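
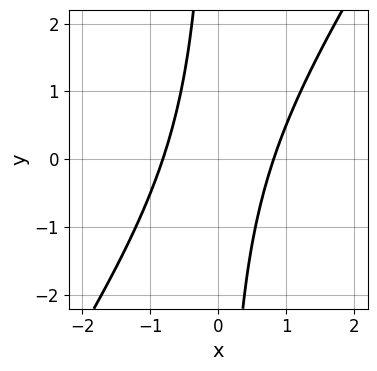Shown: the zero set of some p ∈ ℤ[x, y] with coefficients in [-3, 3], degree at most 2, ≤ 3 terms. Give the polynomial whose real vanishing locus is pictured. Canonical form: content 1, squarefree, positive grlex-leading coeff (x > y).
The degree is 2 — no degree-1 curve has this shape.
Checking where it meets the axes: the curve avoids every integer y-axis point in the box.
Fitting integer coefficients to these (and the overall shape) gives p.

3*x^2 - 2*x*y - 2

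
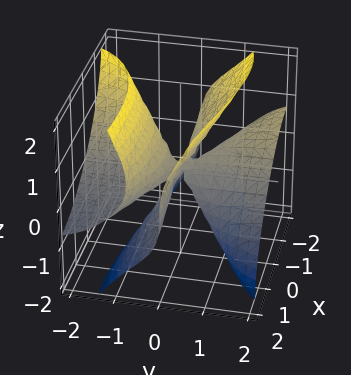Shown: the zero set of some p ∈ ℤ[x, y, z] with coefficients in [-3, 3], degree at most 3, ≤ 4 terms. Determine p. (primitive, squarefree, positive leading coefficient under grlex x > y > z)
x^2*y + 2*x*y^2 + 3*y^2*z - z^3

The degree is 3 — a generic line meets the surface in up to 3 points.
Against the integer gridlines: one z-axis crossing is at z = 0; every point of the y-axis in the box is on the surface.
Fitting integer coefficients to these (and the overall shape) gives p.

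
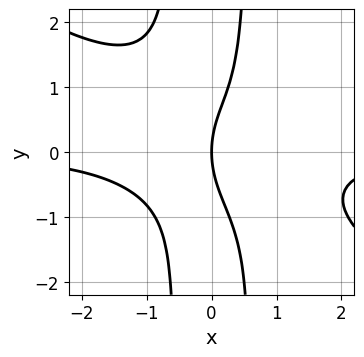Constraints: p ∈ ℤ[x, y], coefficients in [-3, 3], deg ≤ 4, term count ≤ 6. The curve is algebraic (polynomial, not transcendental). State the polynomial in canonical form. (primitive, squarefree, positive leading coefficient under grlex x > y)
2*x^3*y + 3*x^2*y^2 - y^2 + 3*x

First, degree: a generic line meets the curve in up to 4 points, so deg p = 4.
Then, from the axis intercepts and sections: it crosses the y-axis at the gridline y = 0; it meets the x-axis at x = 0 (among the integer gridlines).
Finally, solving for integer coefficients yields p as stated.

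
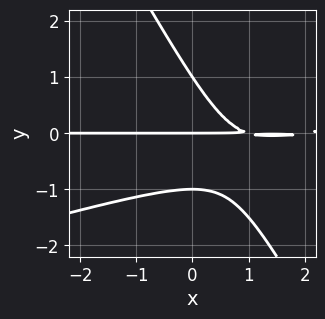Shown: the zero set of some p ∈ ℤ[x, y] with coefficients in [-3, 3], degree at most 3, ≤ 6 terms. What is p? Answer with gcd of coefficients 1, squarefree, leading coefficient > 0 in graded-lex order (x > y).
x^2*y - 3*x*y^2 - 2*y^3 - 3*x*y + 2*y

1. deg p = 3.
2. Observable constraints: among the integer gridlines, it crosses the y-axis at y ∈ {-1, 0, 1}; the visible x-axis segment lies entirely on the curve.
3. Fitting integer coefficients to these (and the overall shape) gives p.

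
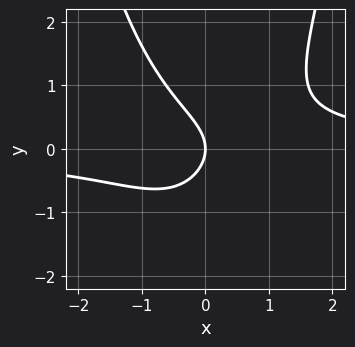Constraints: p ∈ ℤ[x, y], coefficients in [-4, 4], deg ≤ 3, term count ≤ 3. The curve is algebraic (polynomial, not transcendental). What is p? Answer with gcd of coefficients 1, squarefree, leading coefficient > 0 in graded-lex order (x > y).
x^2*y - y^2 - x

1. deg p = 3.
2. Observable constraints: one x-axis crossing is at x = 0; one y-axis crossing is at y = 0.
3. Putting this together gives p.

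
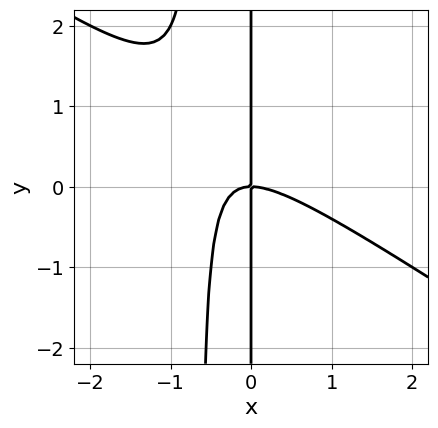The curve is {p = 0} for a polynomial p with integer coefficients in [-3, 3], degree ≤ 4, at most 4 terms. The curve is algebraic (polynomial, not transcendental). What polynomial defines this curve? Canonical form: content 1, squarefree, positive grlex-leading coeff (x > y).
(a) Degree: no degree-2 curve has this shape, so deg p = 3.
(b) Against the integer gridlines: it crosses the x-axis at the gridline x = 0; the visible y-axis segment lies entirely on the curve.
(c) These observations pin down the coefficients.

2*x^3 + 3*x^2*y + 2*x*y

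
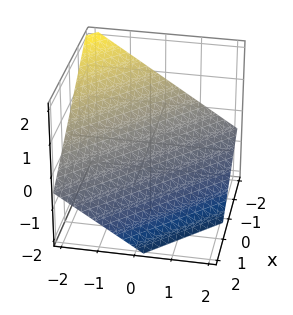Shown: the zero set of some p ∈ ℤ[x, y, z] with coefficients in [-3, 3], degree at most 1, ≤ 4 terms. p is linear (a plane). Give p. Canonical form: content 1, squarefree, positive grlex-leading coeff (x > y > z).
2*x + 2*y + 3*z + 2

1. Degree: every cross-section is a straight line — this is a plane, so deg p = 1.
2. From the visible intercepts: it meets the y-axis at y = -1 (among the integer gridlines); it meets the x-axis at x = -1 (among the integer gridlines).
3. Putting this together gives p.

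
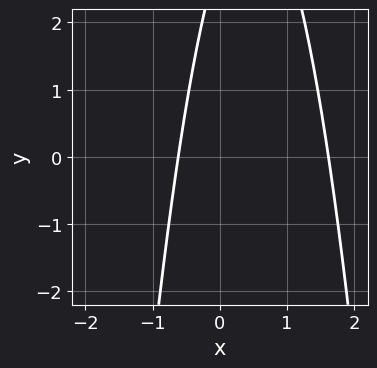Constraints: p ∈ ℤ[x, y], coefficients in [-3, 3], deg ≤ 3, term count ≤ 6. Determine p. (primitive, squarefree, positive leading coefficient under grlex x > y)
First, the degree is 2 — the shape is more complex than any degree-1 curve.
Next, observable constraints: no y-intercept at any integer in the box.
Finally, together with the visible shape, these determine p as stated.

3*x^2 - 3*x + y - 3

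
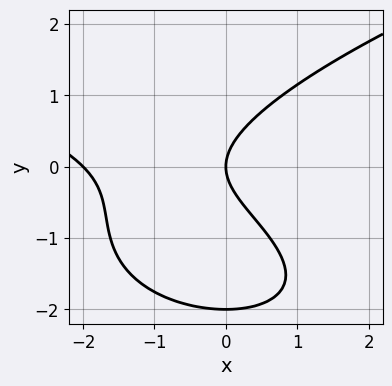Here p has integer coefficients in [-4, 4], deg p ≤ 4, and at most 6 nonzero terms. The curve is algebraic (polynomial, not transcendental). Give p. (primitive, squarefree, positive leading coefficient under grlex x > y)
First, deg p = 3. No degree-2 curve has this shape.
Next, from the axis intercepts and sections: among the integer gridlines, it crosses the x-axis at x ∈ {-2, 0}; among the integer gridlines, it crosses the y-axis at y ∈ {-2, 0}.
Finally, these observations pin down the coefficients.

y^3 - x^2 - x*y + 2*y^2 - 2*x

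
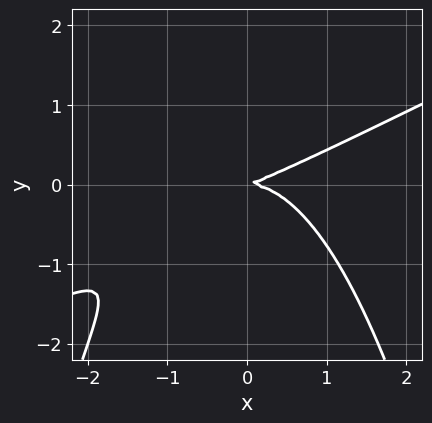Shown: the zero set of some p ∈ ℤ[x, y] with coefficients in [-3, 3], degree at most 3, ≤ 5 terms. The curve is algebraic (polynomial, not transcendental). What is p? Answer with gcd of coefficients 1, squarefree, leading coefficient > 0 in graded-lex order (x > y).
x^3 - 2*x^2*y + x*y - 3*y^2

First, deg p = 3. A generic line meets the curve in up to 3 points.
Then, against the integer gridlines: it crosses the x-axis at the gridline x = 0; it crosses the y-axis at the gridline y = 0.
Finally, the integer polynomial consistent with all of this is the stated p.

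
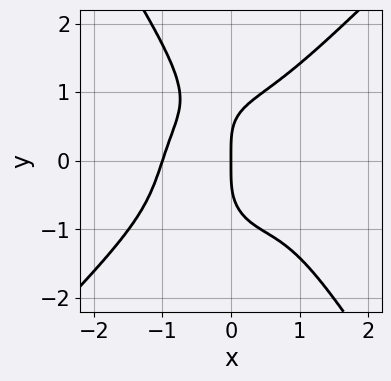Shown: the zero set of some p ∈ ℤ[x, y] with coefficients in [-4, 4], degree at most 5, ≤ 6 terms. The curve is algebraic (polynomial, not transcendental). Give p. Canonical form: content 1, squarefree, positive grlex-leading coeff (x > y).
2*x^4 - x*y^3 - y^4 + 2*x^2*y + 2*x

(a) Degree: the shape is more complex than any degree-3 curve, so deg p = 4.
(b) Observable constraints: one y-axis crossing is at y = 0; among the integer gridlines, it crosses the x-axis at x ∈ {-1, 0}.
(c) Assembling these constraints gives the stated polynomial.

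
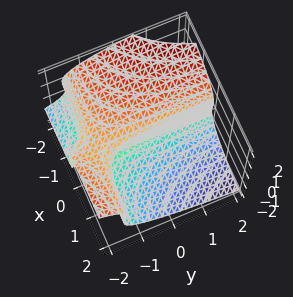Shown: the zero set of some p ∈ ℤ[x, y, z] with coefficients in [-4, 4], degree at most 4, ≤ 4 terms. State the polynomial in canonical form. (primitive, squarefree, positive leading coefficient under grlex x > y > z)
(a) deg p = 3. No degree-2 surface has this shape.
(b) Reading off the gridlines: one x-axis crossing is at x = 0; every point of the y-axis in the box is on the surface.
(c) Together with the visible shape, these determine p as stated. Check: (0, 0, 1) on the z-axis lies on the surface, and p(0, 0, 1) = 0. ✓

2*z^3 + 2*x*y - 2*z^2 + 3*x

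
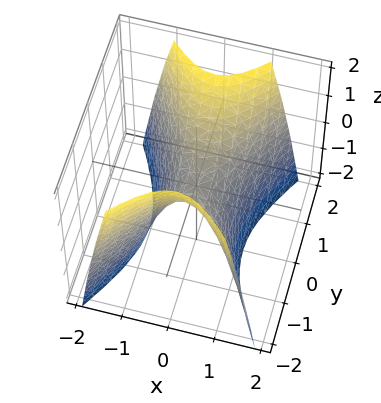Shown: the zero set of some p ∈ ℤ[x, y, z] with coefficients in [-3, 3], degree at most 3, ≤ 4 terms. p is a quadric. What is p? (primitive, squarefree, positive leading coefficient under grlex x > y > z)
2*x^2 - y^2 + z

(a) The degree is 2 — a saddle surface; a quadric.
(b) Symmetries: mirror symmetry y ↦ −y ⇒ only even powers of y; it's symmetric under x → −x, forcing even powers of x.
(c) Observable constraints: it meets the y-axis at y = 0 (among the integer gridlines); it crosses the x-axis at the gridline x = 0.
(d) Together with the visible shape, these determine p as stated.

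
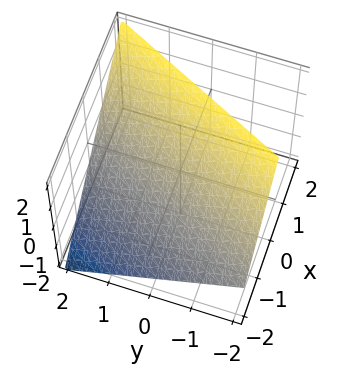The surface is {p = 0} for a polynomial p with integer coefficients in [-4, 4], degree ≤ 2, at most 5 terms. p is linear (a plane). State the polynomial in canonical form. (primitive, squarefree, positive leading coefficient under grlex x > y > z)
Degree: every cross-section is a straight line — this is a plane, so deg p = 1.
From the visible intercepts: it crosses the x-axis at the gridline x = -1; one z-axis crossing is at z = 1; it crosses the y-axis at the gridline y = 2.
The integer polynomial consistent with all of this is the stated p.

2*x - y - 2*z + 2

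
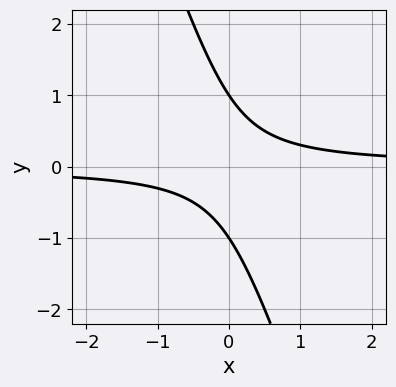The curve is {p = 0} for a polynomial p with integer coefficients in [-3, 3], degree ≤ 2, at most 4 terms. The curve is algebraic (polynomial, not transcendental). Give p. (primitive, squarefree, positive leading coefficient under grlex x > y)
3*x*y + y^2 - 1

Degree: no degree-1 curve has this shape, so deg p = 2.
Checking where it meets the axes: it misses every integer gridline on the x-axis; the y-axis gridline crossings are at y ∈ {-1, 1}.
Assembling these constraints gives the stated polynomial.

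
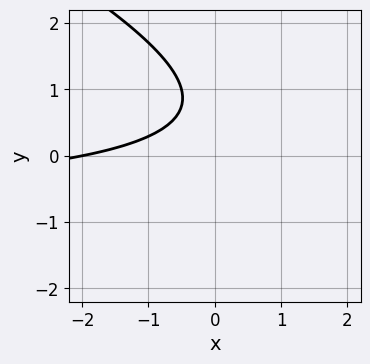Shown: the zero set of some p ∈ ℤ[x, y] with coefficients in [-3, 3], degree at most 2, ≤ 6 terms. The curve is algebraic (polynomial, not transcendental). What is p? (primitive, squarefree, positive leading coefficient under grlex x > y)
x*y + 2*y^2 + x - 3*y + 2

First, deg p = 2.
Then, from the visible intercepts: no y-intercept at any integer in the box; it meets the x-axis at x = -2 (among the integer gridlines).
Finally, matching integer coefficients to the picture gives p.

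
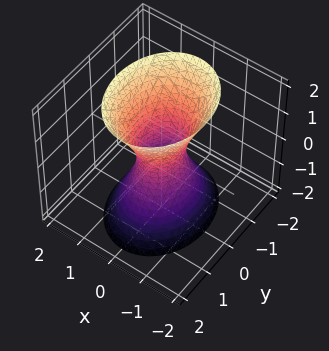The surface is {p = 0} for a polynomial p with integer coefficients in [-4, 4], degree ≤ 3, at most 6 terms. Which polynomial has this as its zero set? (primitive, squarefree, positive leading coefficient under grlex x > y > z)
3*x^2 + 2*y^2 - z^2 - 1

1. The degree is 2 — one connected sheet with a waist; a quadric.
2. Symmetries: mirror symmetry x ↦ −x ⇒ only even powers of x; it's symmetric under z → −z, forcing even powers of z; the y ↦ −y reflection is a symmetry, so y appears only in even powers.
3. Checking where it meets the axes: the surface avoids every integer z-axis point in the box.
4. The integer polynomial consistent with all of this is the stated p.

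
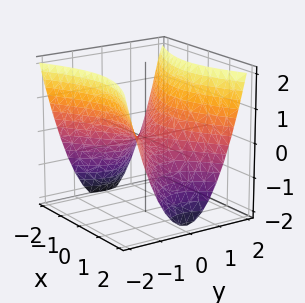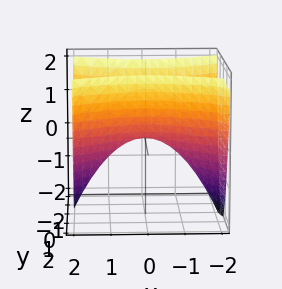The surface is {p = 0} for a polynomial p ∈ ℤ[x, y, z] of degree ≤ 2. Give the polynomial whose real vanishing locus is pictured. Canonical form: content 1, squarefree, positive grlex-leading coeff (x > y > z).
First, deg p = 2.
Next, symmetries: it's symmetric under x → −x, forcing even powers of x; mirror symmetry y ↦ −y ⇒ only even powers of y.
Then, against the integer gridlines: one z-axis crossing is at z = 0; it meets the y-axis at y = 0 (among the integer gridlines).
Finally, the integer polynomial consistent with all of this is the stated p.

x^2 - 2*y^2 + 2*z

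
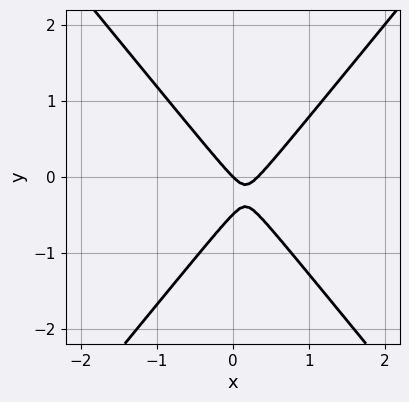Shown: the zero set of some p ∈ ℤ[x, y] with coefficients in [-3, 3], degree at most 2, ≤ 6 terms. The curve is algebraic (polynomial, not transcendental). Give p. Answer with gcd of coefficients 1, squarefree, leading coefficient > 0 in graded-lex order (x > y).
The degree is 2 — the shape is more complex than any degree-1 curve.
From the visible intercepts: one x-axis crossing is at x = 0; it meets the y-axis at y = 0 (among the integer gridlines).
Solving for integer coefficients yields p as stated.

3*x^2 - 2*y^2 - x - y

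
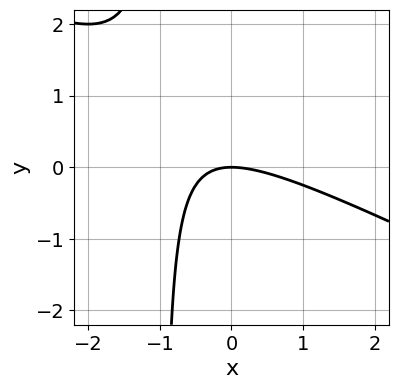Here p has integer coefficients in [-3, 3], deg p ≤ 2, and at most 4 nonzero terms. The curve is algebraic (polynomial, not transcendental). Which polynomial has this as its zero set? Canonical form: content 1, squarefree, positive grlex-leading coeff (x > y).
First, degree: the shape is more complex than any degree-1 curve, so deg p = 2.
Next, checking where it meets the axes: it crosses the y-axis at the gridline y = 0; one x-axis crossing is at x = 0.
Finally, these observations pin down the coefficients.

x^2 + 2*x*y + 2*y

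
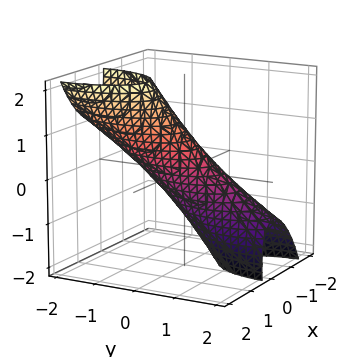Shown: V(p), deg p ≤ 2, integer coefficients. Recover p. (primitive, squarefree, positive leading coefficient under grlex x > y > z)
3*x^2 - 2*x*z + y^2 + 2*y*z + z^2 - 1

Degree: a generic line meets the surface in up to 2 points, so deg p = 2.
From the visible intercepts: among the integer gridlines, it crosses the y-axis at y ∈ {-1, 1}; the z-axis gridline crossings are at z ∈ {-1, 1}.
Assembling these constraints gives the stated polynomial.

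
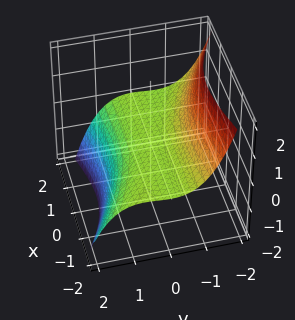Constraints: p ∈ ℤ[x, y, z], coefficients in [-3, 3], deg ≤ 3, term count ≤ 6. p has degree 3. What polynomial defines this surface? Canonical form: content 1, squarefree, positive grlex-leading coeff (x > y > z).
First, deg p = 3. A generic line meets the surface in up to 3 points.
Then, checking where it meets the axes: every point of the x-axis in the box is on the surface; it meets the z-axis at z = 0 (among the integer gridlines); it crosses the y-axis at the gridline y = 0.
Finally, fitting integer coefficients to these (and the overall shape) gives p.

x^2*z + x*y^2 + 2*y^3 + 3*z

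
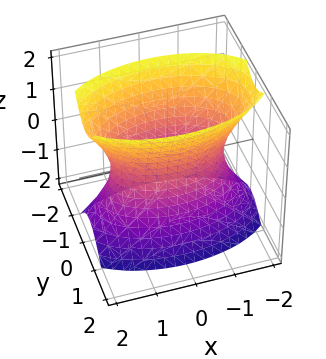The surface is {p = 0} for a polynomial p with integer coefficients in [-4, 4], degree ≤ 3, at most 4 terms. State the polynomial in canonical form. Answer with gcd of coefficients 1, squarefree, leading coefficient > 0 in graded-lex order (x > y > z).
x^2 + 3*y^2 - z^2 - 2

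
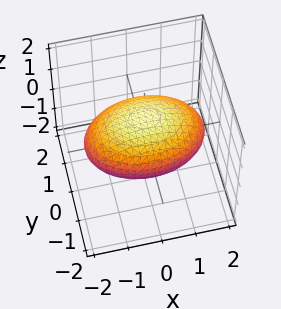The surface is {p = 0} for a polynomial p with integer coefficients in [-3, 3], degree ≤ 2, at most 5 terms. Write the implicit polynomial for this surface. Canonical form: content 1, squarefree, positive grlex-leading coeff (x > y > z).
(a) deg p = 2. Bounded and convex; a quadric.
(b) Symmetries: the x ↦ −x reflection is a symmetry, so x appears only in even powers; it's symmetric under z → −z, forcing even powers of z; it's symmetric under y → −y, forcing even powers of y.
(c) From the axis intercepts and sections: among the integer gridlines, it crosses the z-axis at z ∈ {-1, 1}.
(d) Together with the visible shape, these determine p as stated.

x^2 + 2*y^2 + 3*z^2 - 3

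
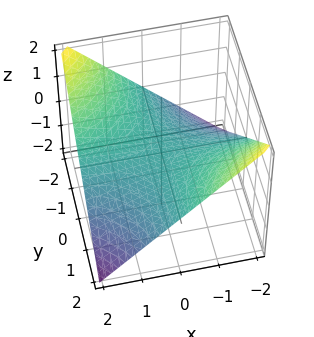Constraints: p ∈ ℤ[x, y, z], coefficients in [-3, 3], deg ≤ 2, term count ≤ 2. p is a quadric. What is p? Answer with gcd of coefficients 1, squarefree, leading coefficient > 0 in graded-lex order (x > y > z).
x*y + 2*z

First, the degree is 2 — a hyperbolic paraboloid; a quadric.
Then, from the axis intercepts and sections: it meets the z-axis at z = 0 (among the integer gridlines); every point of the x-axis in the box is on the surface.
Finally, solving for integer coefficients yields p as stated. Check: (0, -1, 0) on the y-axis lies on the surface, and p(0, -1, 0) = 0. ✓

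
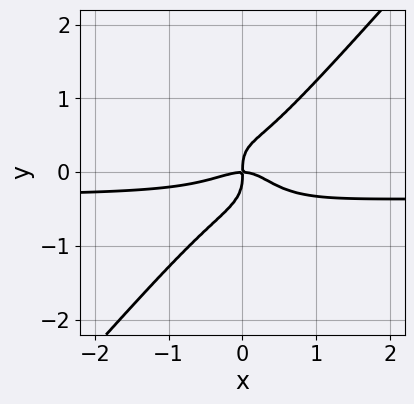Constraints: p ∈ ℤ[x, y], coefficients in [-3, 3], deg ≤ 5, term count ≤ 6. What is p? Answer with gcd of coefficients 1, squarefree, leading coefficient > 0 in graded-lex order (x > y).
Degree: no degree-3 curve has this shape, so deg p = 4.
From the axis intercepts and sections: it crosses the y-axis at the gridline y = 0; it meets the x-axis at x = 0 (among the integer gridlines).
Assembling these constraints gives the stated polynomial.

3*x^3*y - 2*y^4 + x^3 - x^2*y + x*y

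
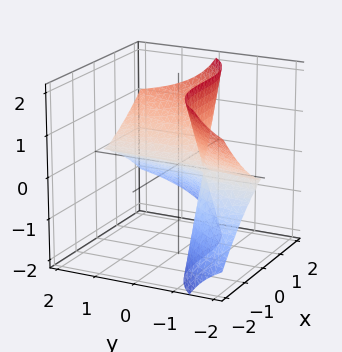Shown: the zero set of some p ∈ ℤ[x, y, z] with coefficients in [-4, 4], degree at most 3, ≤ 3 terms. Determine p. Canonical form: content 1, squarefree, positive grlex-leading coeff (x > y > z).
x^3 - 3*y*z^2 - 2*z^2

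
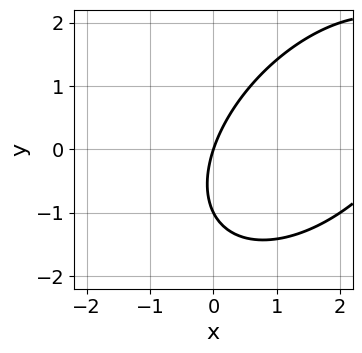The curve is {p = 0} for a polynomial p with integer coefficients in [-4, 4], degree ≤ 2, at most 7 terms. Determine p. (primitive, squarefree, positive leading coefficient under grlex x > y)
x^2 - x*y + y^2 - 3*x + y

1. Degree: the shape is more complex than any degree-1 curve, so deg p = 2.
2. Against the integer gridlines: it crosses the x-axis at the gridline x = 0; the y-axis gridline crossings are at y ∈ {-1, 0}.
3. These observations pin down the coefficients.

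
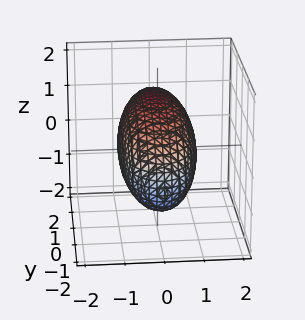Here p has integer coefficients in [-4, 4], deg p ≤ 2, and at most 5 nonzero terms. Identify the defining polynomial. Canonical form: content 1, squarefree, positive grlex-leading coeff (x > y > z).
3*x^2 + y^2 - y*z + 2*z^2 - 3

First, degree: no degree-1 surface has this shape, so deg p = 2.
Next, reading off the gridlines: among the integer gridlines, it crosses the x-axis at x ∈ {-1, 1}.
Finally, these observations pin down the coefficients.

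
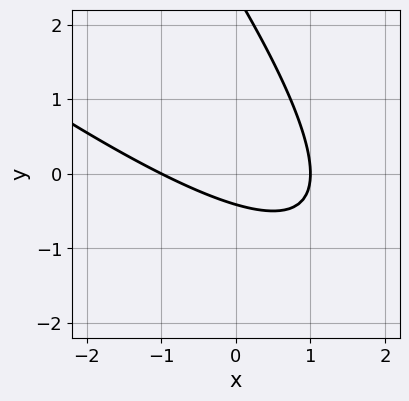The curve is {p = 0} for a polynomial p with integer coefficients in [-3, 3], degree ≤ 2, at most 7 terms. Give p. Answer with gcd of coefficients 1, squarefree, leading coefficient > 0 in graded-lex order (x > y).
1. The degree is 2 — no degree-1 curve has this shape.
2. Reading off the gridlines: the x-axis gridline crossings are at x ∈ {-1, 1}.
3. Matching integer coefficients to the picture gives p.

x^2 + 2*x*y + y^2 - 2*y - 1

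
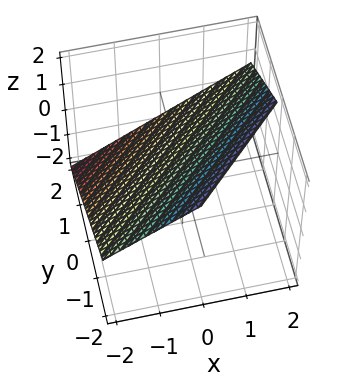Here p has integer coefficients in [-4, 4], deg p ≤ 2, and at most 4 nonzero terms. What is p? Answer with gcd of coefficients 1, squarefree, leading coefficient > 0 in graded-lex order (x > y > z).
1. deg p = 1. The surface is flat (a plane).
2. From the visible intercepts: it meets the x-axis at x = -1 (among the integer gridlines); it meets the y-axis at y = 1 (among the integer gridlines).
3. Assembling these constraints gives the stated polynomial.

2*x - 2*y - 3*z + 2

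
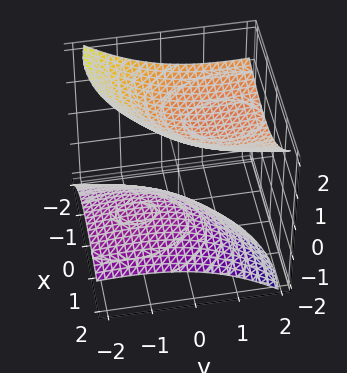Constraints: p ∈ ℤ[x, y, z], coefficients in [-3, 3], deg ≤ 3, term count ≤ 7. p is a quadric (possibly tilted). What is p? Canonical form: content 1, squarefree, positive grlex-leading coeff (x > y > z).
(a) I count 2 distinct pieces.
(b) The degree is 2 — a generic line meets the surface in up to 2 points.
(c) Checking where it meets the axes: among the integer gridlines, it crosses the z-axis at z ∈ {-1, 1}; it misses every integer gridline on the x-axis; it misses every integer gridline on the y-axis.
(d) Together with the visible shape, these determine p as stated.

2*x^2 + 3*x*z + y^2 - 3*y*z - 3*z^2 + 3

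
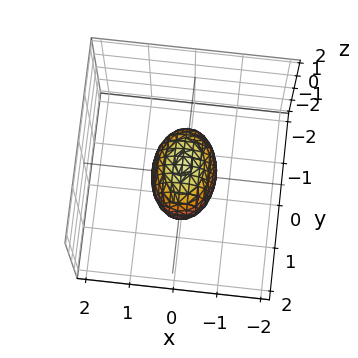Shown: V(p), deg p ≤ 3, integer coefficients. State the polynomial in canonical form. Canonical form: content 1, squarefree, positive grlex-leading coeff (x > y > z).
2*x^2 + y^2 + z^2 - 1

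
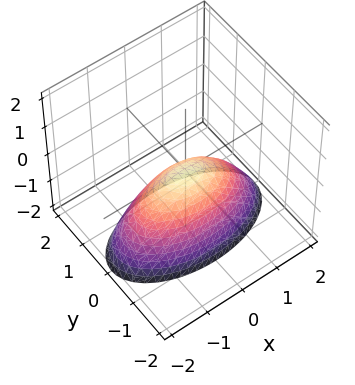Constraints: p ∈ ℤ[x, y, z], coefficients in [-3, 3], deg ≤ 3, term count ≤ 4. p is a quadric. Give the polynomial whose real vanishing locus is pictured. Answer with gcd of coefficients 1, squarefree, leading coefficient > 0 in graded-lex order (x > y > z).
x^2 + 3*y^2 + 2*z

(a) Degree: a single bowl opening along one axis; a quadric, so deg p = 2.
(b) Symmetries: the y ↦ −y reflection is a symmetry, so y appears only in even powers; mirror symmetry x ↦ −x ⇒ only even powers of x.
(c) Reading off the gridlines: one x-axis crossing is at x = 0; it crosses the z-axis at the gridline z = 0; one y-axis crossing is at y = 0.
(d) Together with the visible shape, these determine p as stated.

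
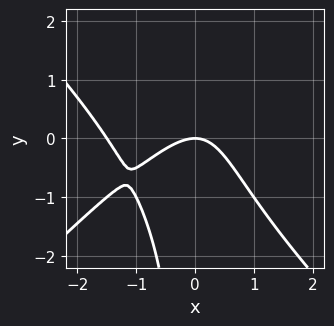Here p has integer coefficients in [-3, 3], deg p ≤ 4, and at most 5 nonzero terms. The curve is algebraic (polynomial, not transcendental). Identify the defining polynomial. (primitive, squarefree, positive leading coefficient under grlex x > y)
2*x^3 - 2*x*y^2 + 3*x^2 + 3*y

1. The degree is 3 — a generic line meets the curve in up to 3 points.
2. From the axis intercepts and sections: it crosses the x-axis at the gridline x = 0; it crosses the y-axis at the gridline y = 0.
3. Solving for integer coefficients yields p as stated.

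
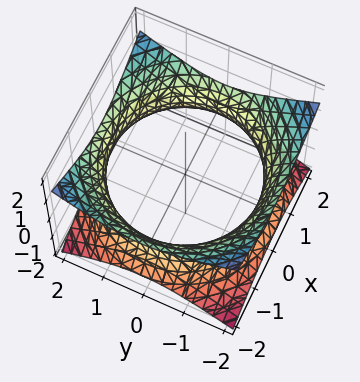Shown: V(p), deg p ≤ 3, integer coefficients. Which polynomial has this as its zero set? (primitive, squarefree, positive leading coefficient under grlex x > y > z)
First, degree: an hourglass — one-sheet hyperboloid; a quadric, so deg p = 2.
Then, symmetries: rotational symmetry about the z-axis ⇒ p depends on x, y only through x² + y²; the z ↦ −z reflection is a symmetry, so z appears only in even powers.
Then, from the axis intercepts and sections: the surface avoids every integer z-axis point in the box; a circular section at z = 0 has radius between 1 and 2.
Finally, these observations pin down the coefficients.

x^2 + y^2 - 2*z^2 - 3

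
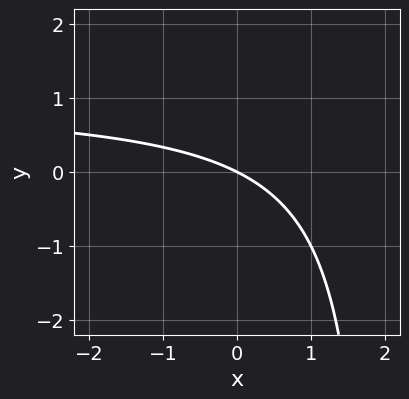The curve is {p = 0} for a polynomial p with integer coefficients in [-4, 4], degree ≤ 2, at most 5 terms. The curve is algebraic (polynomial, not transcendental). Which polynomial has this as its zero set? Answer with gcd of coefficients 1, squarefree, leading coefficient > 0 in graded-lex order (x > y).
x*y - x - 2*y

1. The degree is 2 — a generic line meets the curve in up to 2 points.
2. From the visible intercepts: one x-axis crossing is at x = 0; it meets the y-axis at y = 0 (among the integer gridlines).
3. Fitting integer coefficients to these (and the overall shape) gives p.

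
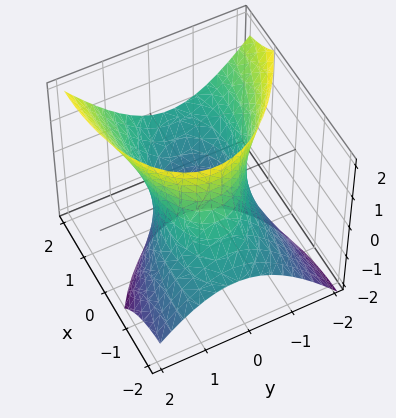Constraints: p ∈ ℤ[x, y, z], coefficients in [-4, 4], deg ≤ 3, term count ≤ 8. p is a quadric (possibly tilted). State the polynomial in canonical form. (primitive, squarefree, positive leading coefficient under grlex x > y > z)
(a) deg p = 2. The shape is more complex than any degree-1 surface.
(b) Observable constraints: the surface avoids every integer z-axis point in the box; among the integer gridlines, it crosses the y-axis at y ∈ {-1, 1}.
(c) Matching integer coefficients to the picture gives p.

x^2 + x*y - 3*x*z + 3*y^2 - z^2 - 3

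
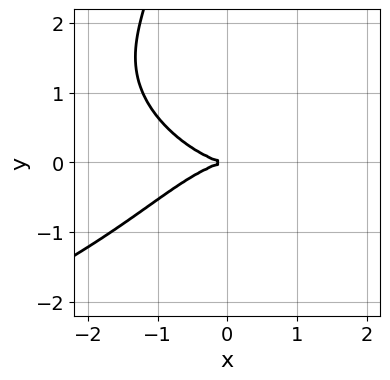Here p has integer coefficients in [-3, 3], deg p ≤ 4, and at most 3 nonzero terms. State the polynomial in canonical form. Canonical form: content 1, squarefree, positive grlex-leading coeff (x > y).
x*y^3 + x^3 + 3*y^2

(a) deg p = 4. The shape is more complex than any degree-3 curve.
(b) From the visible intercepts: it meets the y-axis at y = 0 (among the integer gridlines); one x-axis crossing is at x = 0.
(c) Putting this together gives p.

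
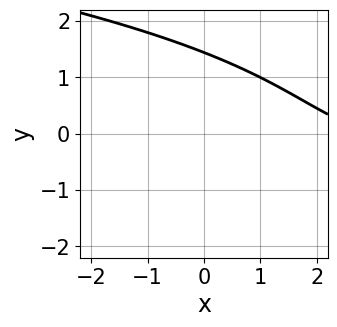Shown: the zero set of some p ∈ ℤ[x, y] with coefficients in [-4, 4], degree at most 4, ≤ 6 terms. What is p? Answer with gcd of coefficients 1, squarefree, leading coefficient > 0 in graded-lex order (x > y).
y^3 + x*y + x - 3

(a) The degree is 3 — a generic line meets the curve in up to 3 points.
(b) Reading off the gridlines: the curve avoids every integer x-axis point in the box.
(c) Matching integer coefficients to the picture gives p.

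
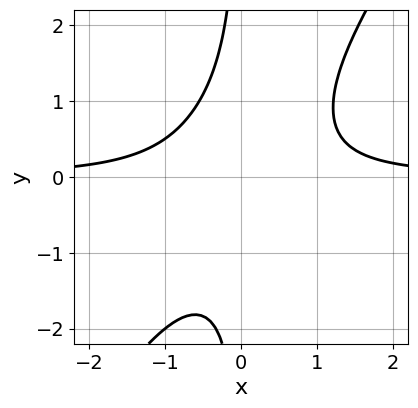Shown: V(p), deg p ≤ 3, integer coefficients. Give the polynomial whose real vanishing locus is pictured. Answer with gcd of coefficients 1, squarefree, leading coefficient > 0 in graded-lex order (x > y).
1. The degree is 3 — no degree-2 curve has this shape.
2. From the axis intercepts and sections: it misses every integer gridline on the x-axis; it misses every integer gridline on the y-axis.
3. Solving for integer coefficients yields p as stated.

3*x^2*y - 2*x*y^2 - 2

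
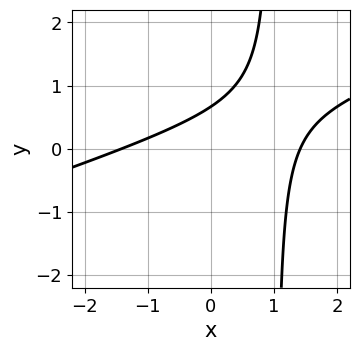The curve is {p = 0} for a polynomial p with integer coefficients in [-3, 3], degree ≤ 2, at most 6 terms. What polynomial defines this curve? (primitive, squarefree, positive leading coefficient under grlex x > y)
x^2 - 3*x*y + 3*y - 2

Degree: no degree-1 curve has this shape, so deg p = 2.
Matching integer coefficients to the picture gives p.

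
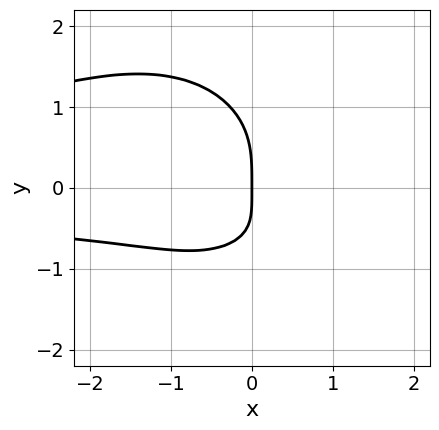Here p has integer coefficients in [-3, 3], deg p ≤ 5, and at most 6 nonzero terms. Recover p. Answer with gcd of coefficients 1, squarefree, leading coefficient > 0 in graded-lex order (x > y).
1. deg p = 4. A generic line meets the curve in up to 4 points.
2. Checking where it meets the axes: one y-axis crossing is at y = 0; one x-axis crossing is at x = 0.
3. Matching integer coefficients to the picture gives p.

2*x^2*y^2 + 2*y^4 + 2*x*y^2 + 3*x*y + 3*x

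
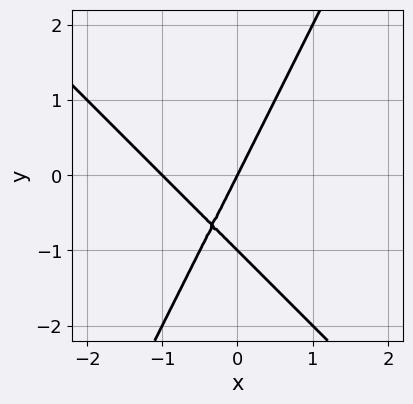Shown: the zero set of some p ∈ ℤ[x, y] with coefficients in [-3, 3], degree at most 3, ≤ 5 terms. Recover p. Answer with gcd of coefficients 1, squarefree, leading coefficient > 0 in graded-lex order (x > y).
2*x^2 + x*y - y^2 + 2*x - y

(a) deg p = 2.
(b) Reading off the gridlines: the y-axis gridline crossings are at y ∈ {-1, 0}; among the integer gridlines, it crosses the x-axis at x ∈ {-1, 0}.
(c) Assembling these constraints gives the stated polynomial.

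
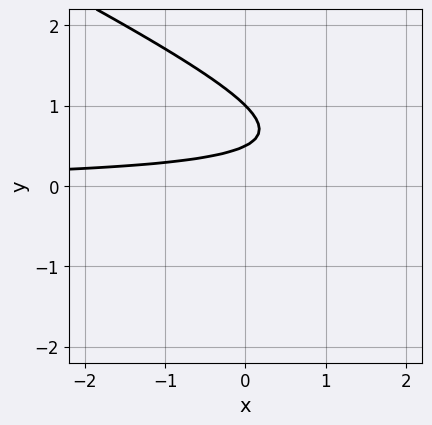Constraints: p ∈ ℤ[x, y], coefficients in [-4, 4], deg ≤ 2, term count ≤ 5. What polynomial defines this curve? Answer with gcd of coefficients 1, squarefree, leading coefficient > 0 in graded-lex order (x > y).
x*y + 2*y^2 - 3*y + 1

deg p = 2.
Observable constraints: it meets the y-axis at y = 1 (among the integer gridlines); the curve avoids every integer x-axis point in the box.
Together with the visible shape, these determine p as stated.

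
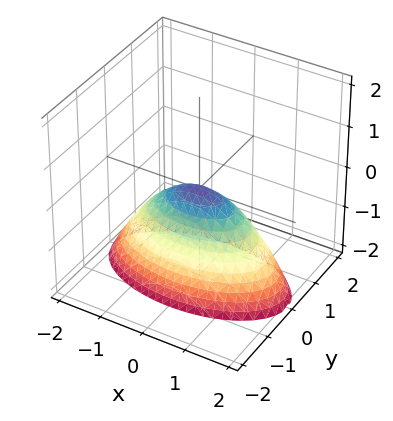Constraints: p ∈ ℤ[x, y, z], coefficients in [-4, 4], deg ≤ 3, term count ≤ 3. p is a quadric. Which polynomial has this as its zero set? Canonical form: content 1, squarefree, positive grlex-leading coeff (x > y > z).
1. deg p = 2. A single bowl opening along one axis; a quadric.
2. Symmetries: the y ↦ −y reflection is a symmetry, so y appears only in even powers; the x ↦ −x reflection is a symmetry, so x appears only in even powers.
3. Observable constraints: one y-axis crossing is at y = 0; one x-axis crossing is at x = 0; one z-axis crossing is at z = 0.
4. The integer polynomial consistent with all of this is the stated p.

x^2 + 3*y^2 + 2*z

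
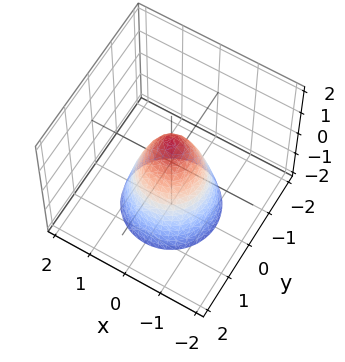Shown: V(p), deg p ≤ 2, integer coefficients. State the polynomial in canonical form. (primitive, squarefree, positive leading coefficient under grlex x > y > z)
1. Degree: a generic line meets the surface in up to 2 points, so deg p = 2.
2. By symmetry, the surface is invariant under rotation about z: p = q(x² + y², z).
3. From the visible intercepts: a circular section at z = -1 has radius exactly 1; it crosses the z-axis at the gridline z = 1.
4. Matching integer coefficients to the picture gives p.

2*x^2 + 2*y^2 + z - 1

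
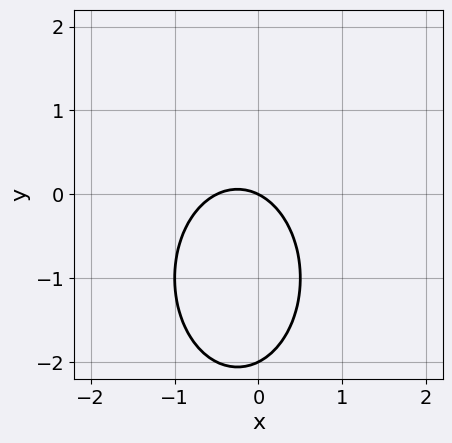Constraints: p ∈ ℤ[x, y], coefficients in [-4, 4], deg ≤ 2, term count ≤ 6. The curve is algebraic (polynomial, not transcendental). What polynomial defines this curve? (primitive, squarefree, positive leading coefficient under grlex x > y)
Degree: no degree-1 curve has this shape, so deg p = 2.
Reading off the gridlines: it meets the x-axis at x = 0 (among the integer gridlines); the y-axis gridline crossings are at y ∈ {-2, 0}.
Assembling these constraints gives the stated polynomial.

2*x^2 + y^2 + x + 2*y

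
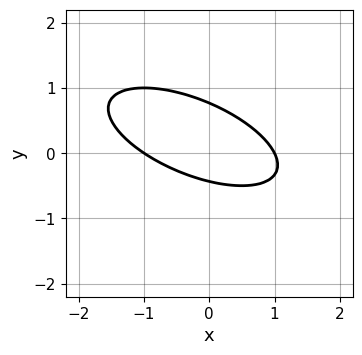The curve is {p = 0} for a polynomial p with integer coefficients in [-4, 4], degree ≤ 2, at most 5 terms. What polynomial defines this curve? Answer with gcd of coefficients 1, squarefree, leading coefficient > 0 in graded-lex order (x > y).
(a) deg p = 2.
(b) Against the integer gridlines: among the integer gridlines, it crosses the x-axis at x ∈ {-1, 1}.
(c) Putting this together gives p.

x^2 + 2*x*y + 3*y^2 - y - 1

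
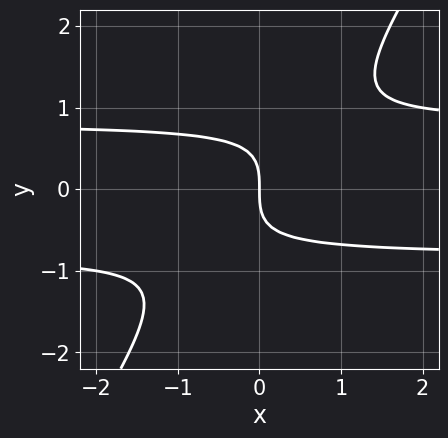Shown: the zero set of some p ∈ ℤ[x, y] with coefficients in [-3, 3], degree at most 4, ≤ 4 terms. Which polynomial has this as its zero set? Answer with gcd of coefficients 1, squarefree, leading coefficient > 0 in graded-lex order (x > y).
3*x*y^2 - 2*y^3 - 2*x

1. Degree: a generic line meets the curve in up to 3 points, so deg p = 3.
2. Observable constraints: it meets the x-axis at x = 0 (among the integer gridlines); it meets the y-axis at y = 0 (among the integer gridlines).
3. Fitting integer coefficients to these (and the overall shape) gives p.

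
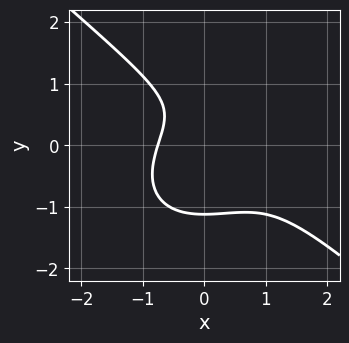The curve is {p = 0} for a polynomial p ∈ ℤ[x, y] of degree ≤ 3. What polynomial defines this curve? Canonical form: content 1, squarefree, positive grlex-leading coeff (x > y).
2*x^3 + 3*y^3 - 2*x^2 - 2*y + 2

(a) deg p = 3. A generic line meets the curve in up to 3 points.
(b) Matching integer coefficients to the picture gives p.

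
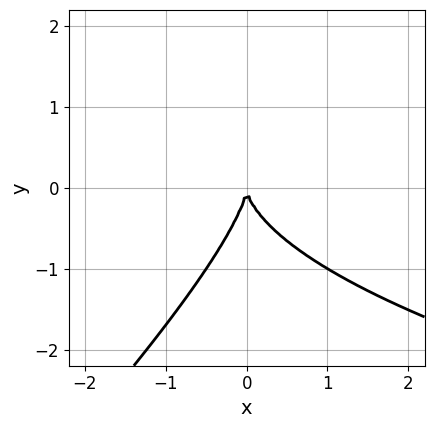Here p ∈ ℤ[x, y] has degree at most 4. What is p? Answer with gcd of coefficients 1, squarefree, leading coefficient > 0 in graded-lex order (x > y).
1. deg p = 3. No degree-2 curve has this shape.
2. Reading off the gridlines: it meets the y-axis at y = 0 (among the integer gridlines); it meets the x-axis at x = 0 (among the integer gridlines).
3. Solving for integer coefficients yields p as stated.

x*y^2 - y^3 - 2*x^2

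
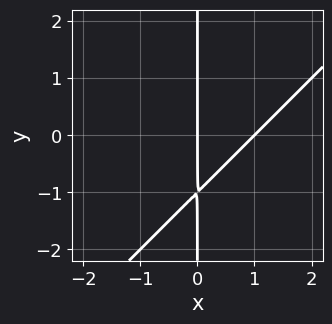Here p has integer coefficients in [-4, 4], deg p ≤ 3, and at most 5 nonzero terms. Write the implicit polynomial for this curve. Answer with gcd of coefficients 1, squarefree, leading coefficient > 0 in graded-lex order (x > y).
x^2 - x*y - x

deg p = 2. The shape is more complex than any degree-1 curve.
From the visible intercepts: the visible y-axis segment lies entirely on the curve; the x-axis gridline crossings are at x ∈ {0, 1}.
Solving for integer coefficients yields p as stated.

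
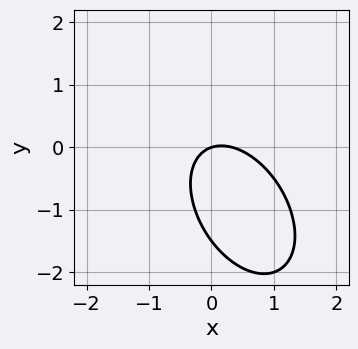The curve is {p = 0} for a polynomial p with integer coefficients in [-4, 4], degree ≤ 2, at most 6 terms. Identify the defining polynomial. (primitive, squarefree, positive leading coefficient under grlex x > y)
3*x^2 + 2*x*y + 2*y^2 - x + 3*y

First, degree: a generic line meets the curve in up to 2 points, so deg p = 2.
Next, from the visible intercepts: it crosses the y-axis at the gridline y = 0; it meets the x-axis at x = 0 (among the integer gridlines).
Finally, the integer polynomial consistent with all of this is the stated p.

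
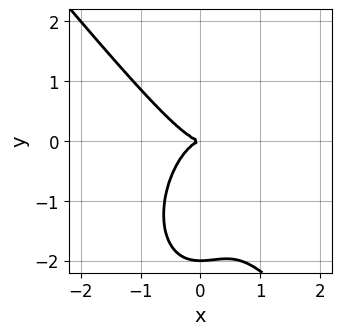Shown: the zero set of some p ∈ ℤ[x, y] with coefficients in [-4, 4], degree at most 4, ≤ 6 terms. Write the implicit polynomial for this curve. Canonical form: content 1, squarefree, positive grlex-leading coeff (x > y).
1. Degree: no degree-2 curve has this shape, so deg p = 3.
2. From the visible intercepts: among the integer gridlines, it crosses the y-axis at y ∈ {-2, 0}; it crosses the x-axis at the gridline x = 0.
3. Assembling these constraints gives the stated polynomial.

3*x^3 + x^2*y + y^3 + 2*y^2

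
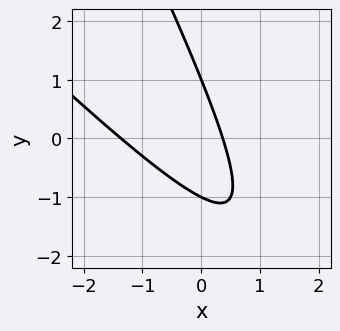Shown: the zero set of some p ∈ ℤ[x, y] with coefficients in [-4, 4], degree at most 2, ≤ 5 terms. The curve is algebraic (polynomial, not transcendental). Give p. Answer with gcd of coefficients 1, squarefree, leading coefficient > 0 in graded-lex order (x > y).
deg p = 2. No degree-1 curve has this shape.
From the axis intercepts and sections: the y-axis gridline crossings are at y ∈ {-1, 1}.
Fitting integer coefficients to these (and the overall shape) gives p.

2*x^2 + 3*x*y + y^2 + 2*x - 1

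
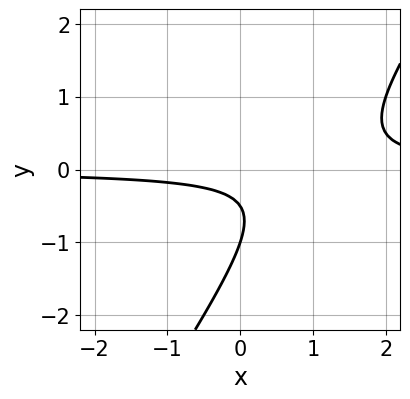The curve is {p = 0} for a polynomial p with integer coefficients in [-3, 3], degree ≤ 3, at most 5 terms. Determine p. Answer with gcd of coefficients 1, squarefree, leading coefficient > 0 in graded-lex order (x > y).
3*x*y - 2*y^2 - 3*y - 1

1. deg p = 2. The shape is more complex than any degree-1 curve.
2. Observable constraints: no x-intercept at any integer in the box; it crosses the y-axis at the gridline y = -1.
3. Putting this together gives p.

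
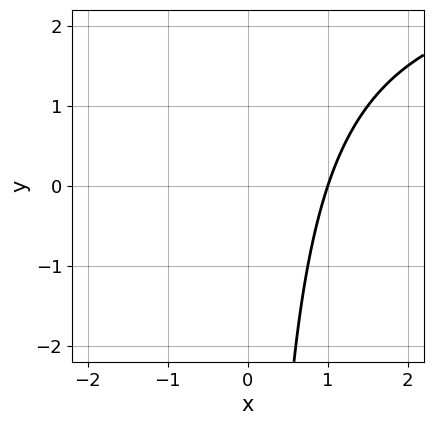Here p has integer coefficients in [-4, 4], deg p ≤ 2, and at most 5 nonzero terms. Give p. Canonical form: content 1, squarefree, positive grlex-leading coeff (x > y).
x*y - 3*x + 3

1. The degree is 2 — a generic line meets the curve in up to 2 points.
2. Checking where it meets the axes: one x-axis crossing is at x = 1; it misses every integer gridline on the y-axis.
3. Together with the visible shape, these determine p as stated.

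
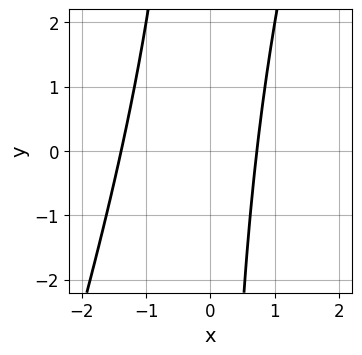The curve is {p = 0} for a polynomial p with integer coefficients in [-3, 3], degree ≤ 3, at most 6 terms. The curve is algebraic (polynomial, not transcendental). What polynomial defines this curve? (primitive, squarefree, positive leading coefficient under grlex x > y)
3*x^2 - x*y + 2*x - 3

1. Degree: a generic line meets the curve in up to 2 points, so deg p = 2.
2. From the visible intercepts: the curve avoids every integer y-axis point in the box.
3. Putting this together gives p.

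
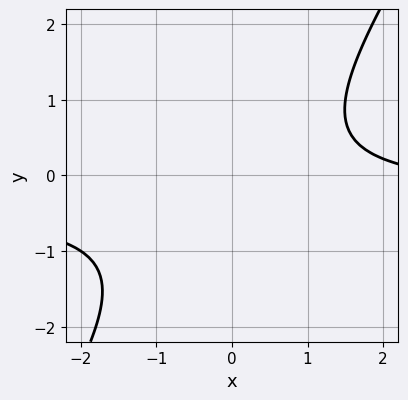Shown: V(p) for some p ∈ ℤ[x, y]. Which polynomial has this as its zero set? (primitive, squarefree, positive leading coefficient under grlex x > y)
3*x*y - 2*y^2 + x - y - 3

The degree is 2 — the shape is more complex than any degree-1 curve.
Observable constraints: it misses every integer gridline on the y-axis; the curve avoids every integer x-axis point in the box.
Matching integer coefficients to the picture gives p.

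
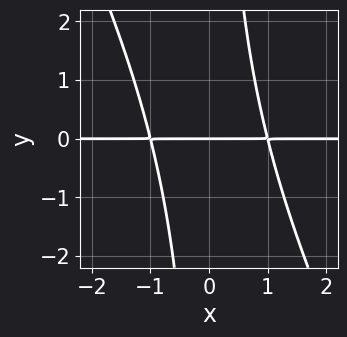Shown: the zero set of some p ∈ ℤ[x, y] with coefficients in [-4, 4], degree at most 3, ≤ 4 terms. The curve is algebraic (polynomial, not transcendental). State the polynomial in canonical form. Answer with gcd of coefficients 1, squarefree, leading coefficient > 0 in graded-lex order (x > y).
deg p = 3. No degree-2 curve has this shape.
From the visible intercepts: the visible x-axis segment lies entirely on the curve; it meets the y-axis at y = 0 (among the integer gridlines).
Together with the visible shape, these determine p as stated.

2*x^2*y + x*y^2 - 2*y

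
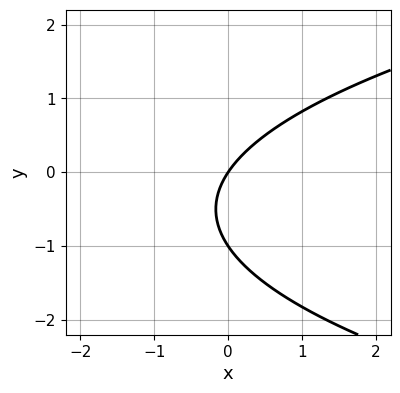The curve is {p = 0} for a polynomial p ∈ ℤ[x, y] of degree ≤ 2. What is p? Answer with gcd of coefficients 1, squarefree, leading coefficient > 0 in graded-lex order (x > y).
1. The degree is 2 — the shape is more complex than any degree-1 curve.
2. Observable constraints: it crosses the x-axis at the gridline x = 0; among the integer gridlines, it crosses the y-axis at y ∈ {-1, 0}.
3. Together with the visible shape, these determine p as stated.

2*y^2 - 3*x + 2*y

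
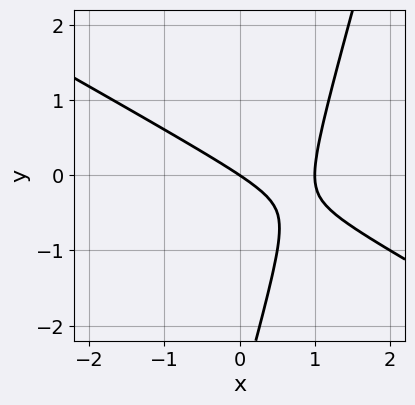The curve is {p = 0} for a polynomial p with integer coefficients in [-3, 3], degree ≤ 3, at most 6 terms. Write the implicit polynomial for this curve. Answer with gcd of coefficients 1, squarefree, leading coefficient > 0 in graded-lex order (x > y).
2*x^2 + 3*x*y - y^2 - 2*x - 3*y

1. deg p = 2. The shape is more complex than any degree-1 curve.
2. From the visible intercepts: one y-axis crossing is at y = 0; among the integer gridlines, it crosses the x-axis at x ∈ {0, 1}.
3. The integer polynomial consistent with all of this is the stated p.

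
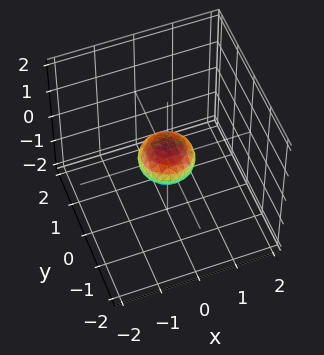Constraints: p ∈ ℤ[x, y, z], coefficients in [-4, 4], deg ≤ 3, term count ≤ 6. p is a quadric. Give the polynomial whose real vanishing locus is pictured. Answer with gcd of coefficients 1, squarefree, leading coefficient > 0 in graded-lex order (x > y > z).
2*x^2 + 2*y^2 + 3*z^2 - 1

1. Degree: a closed, bounded, convex surface; a quadric, so deg p = 2.
2. Symmetries: mirror symmetry z ↦ −z ⇒ only even powers of z; the z-axis is an axis of rotation, so x and y enter only as x² + y².
3. Checking where it meets the axes: a circular section at z = 0 has radius between 0 and 1.
4. Matching integer coefficients to the picture gives p.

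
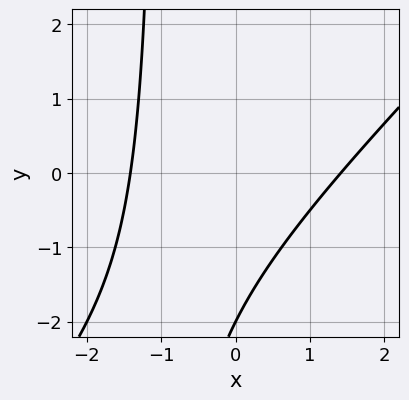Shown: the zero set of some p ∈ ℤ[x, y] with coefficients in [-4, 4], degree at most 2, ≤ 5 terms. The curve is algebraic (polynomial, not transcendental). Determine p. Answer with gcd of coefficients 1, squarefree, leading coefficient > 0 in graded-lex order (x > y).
First, deg p = 2. A generic line meets the curve in up to 2 points.
Next, checking where it meets the axes: one y-axis crossing is at y = -2.
Finally, matching integer coefficients to the picture gives p.

x^2 - x*y - y - 2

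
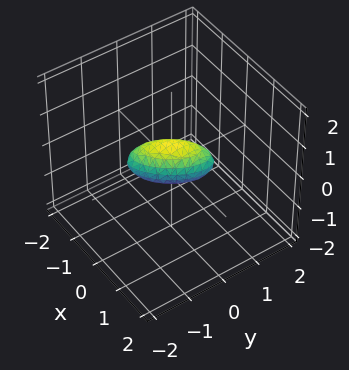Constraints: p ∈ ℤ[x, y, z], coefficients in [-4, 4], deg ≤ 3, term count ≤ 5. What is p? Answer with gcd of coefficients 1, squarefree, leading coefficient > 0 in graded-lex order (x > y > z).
3*x^2 - 3*x*y + 2*y^2 + 3*z^2 - 1

1. Degree: no degree-1 surface has this shape, so deg p = 2.
2. Matching integer coefficients to the picture gives p.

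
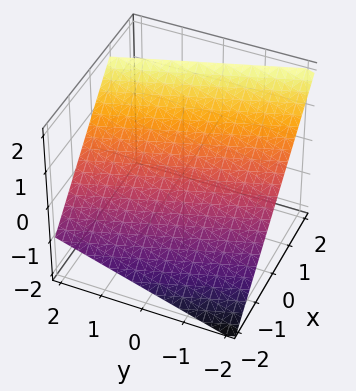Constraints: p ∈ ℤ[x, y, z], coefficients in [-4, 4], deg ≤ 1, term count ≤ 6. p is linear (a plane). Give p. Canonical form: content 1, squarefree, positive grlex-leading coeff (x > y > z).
3*x + y - 3*z + 2

(a) deg p = 1. The surface is flat (a plane).
(b) Against the integer gridlines: it crosses the y-axis at the gridline y = -2.
(c) Assembling these constraints gives the stated polynomial.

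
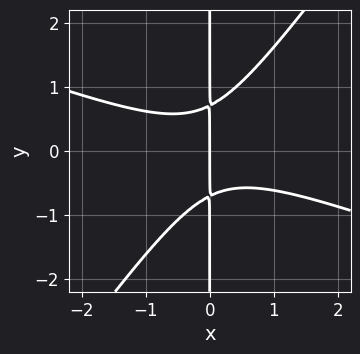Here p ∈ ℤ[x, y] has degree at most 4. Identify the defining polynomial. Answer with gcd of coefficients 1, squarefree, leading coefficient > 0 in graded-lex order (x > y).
x^3 + 2*x^2*y - 2*x*y^2 + x

(a) Degree: no degree-2 curve has this shape, so deg p = 3.
(b) Observable constraints: it crosses the x-axis at the gridline x = 0; every point of the y-axis in the box is on the curve.
(c) These observations pin down the coefficients.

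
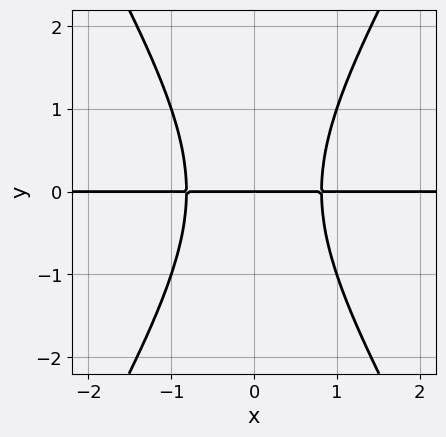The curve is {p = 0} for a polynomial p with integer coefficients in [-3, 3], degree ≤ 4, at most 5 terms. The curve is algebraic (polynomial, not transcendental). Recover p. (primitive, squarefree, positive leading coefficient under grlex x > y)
(a) deg p = 3. The shape is more complex than any degree-2 curve.
(b) Symmetries: the x ↦ −x reflection is a symmetry, so x appears only in even powers.
(c) From the axis intercepts and sections: every point of the x-axis in the box is on the curve; it meets the y-axis at y = 0 (among the integer gridlines).
(d) The integer polynomial consistent with all of this is the stated p.

3*x^2*y - y^3 - 2*y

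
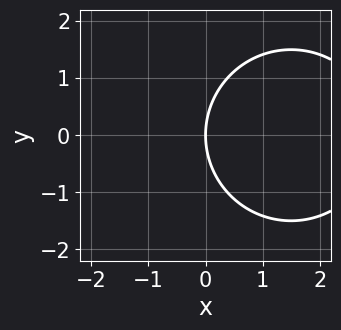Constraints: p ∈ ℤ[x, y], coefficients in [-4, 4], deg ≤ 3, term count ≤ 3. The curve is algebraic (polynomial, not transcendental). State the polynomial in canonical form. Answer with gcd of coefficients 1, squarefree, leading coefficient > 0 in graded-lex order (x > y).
(a) The degree is 2 — the shape is more complex than any degree-1 curve.
(b) Symmetries: mirror symmetry y ↦ −y ⇒ only even powers of y.
(c) Reading off the gridlines: one x-axis crossing is at x = 0; it crosses the y-axis at the gridline y = 0.
(d) Assembling these constraints gives the stated polynomial.

x^2 + y^2 - 3*x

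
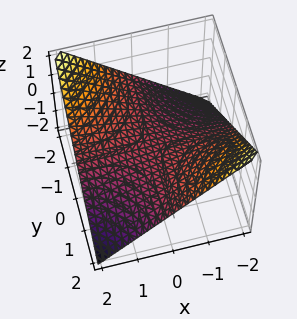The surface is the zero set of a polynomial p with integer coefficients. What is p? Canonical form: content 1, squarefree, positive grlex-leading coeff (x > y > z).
First, the degree is 2 — a saddle surface; a quadric.
Next, reading off the gridlines: the visible y-axis segment lies entirely on the surface; one z-axis crossing is at z = 0; the visible x-axis segment lies entirely on the surface.
Finally, solving for integer coefficients yields p as stated.

x*y + 2*z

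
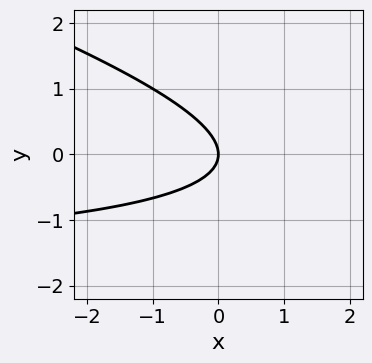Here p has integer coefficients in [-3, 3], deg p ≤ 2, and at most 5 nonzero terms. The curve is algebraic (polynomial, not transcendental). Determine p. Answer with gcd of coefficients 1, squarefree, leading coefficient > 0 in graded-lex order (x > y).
x*y + 3*y^2 + 2*x

First, deg p = 2. The shape is more complex than any degree-1 curve.
Next, checking where it meets the axes: one y-axis crossing is at y = 0; it meets the x-axis at x = 0 (among the integer gridlines).
Finally, matching integer coefficients to the picture gives p.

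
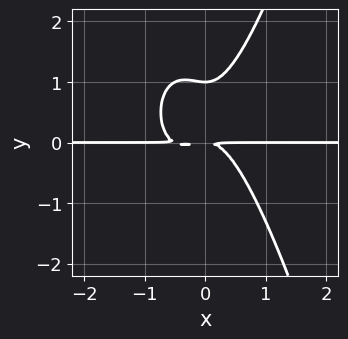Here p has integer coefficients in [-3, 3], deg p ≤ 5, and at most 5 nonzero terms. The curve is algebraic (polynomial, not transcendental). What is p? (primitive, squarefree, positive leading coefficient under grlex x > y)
(a) deg p = 4. A generic line meets the curve in up to 4 points.
(b) Against the integer gridlines: it crosses the y-axis at the gridline y = 1; every point of the x-axis in the box is on the curve.
(c) Solving for integer coefficients yields p as stated.

2*x^3*y + x^2*y - y^3 + y^2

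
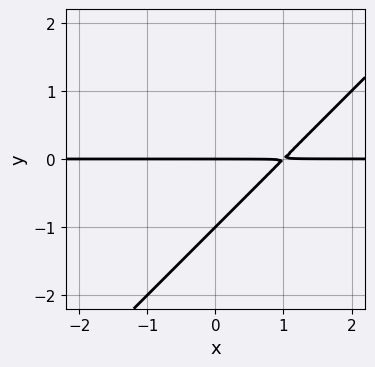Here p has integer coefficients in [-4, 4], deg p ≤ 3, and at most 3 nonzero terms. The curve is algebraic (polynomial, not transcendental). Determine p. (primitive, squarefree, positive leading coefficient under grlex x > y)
First, degree: no degree-1 curve has this shape, so deg p = 2.
Next, reading off the gridlines: the visible x-axis segment lies entirely on the curve; among the integer gridlines, it crosses the y-axis at y ∈ {-1, 0}.
Finally, putting this together gives p.

x*y - y^2 - y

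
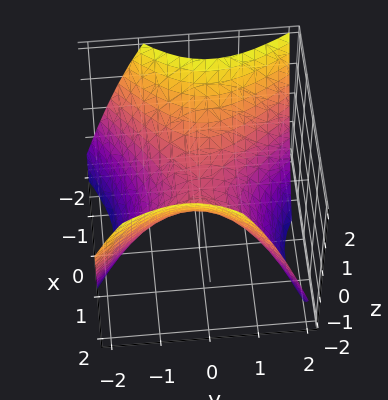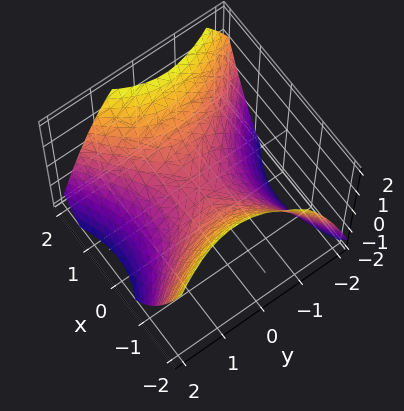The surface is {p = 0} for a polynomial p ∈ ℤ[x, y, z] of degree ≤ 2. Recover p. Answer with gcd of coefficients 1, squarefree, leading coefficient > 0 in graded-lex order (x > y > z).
2*x^2 - x*y - 2*y^2 - 3*z

1. Degree: the shape is more complex than any degree-1 surface, so deg p = 2.
2. Checking where it meets the axes: one x-axis crossing is at x = 0; one y-axis crossing is at y = 0; it crosses the z-axis at the gridline z = 0.
3. Fitting integer coefficients to these (and the overall shape) gives p.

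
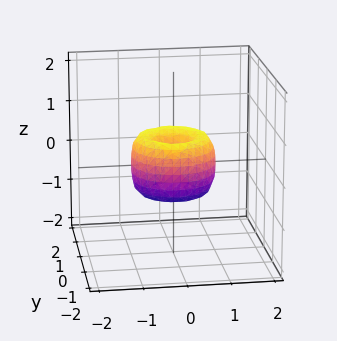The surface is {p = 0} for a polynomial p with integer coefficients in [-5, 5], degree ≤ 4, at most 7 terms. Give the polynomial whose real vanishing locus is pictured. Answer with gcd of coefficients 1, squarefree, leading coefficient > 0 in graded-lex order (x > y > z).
First, degree: a generic line meets the surface in up to 4 points, so deg p = 4.
Next, symmetries: the z-axis is an axis of rotation, so x and y enter only as x² + y².
Next, from the visible intercepts: the x-axis gridline crossings are at x ∈ {-1, 0, 1}; a circular section at z = 0 has radius exactly 1; one z-axis crossing is at z = 0; among the integer gridlines, it crosses the y-axis at y ∈ {-1, 0, 1}.
Finally, solving for integer coefficients yields p as stated.

2*x^4 + 4*x^2*y^2 + 2*y^4 - 2*x^2 - 2*y^2 + z^2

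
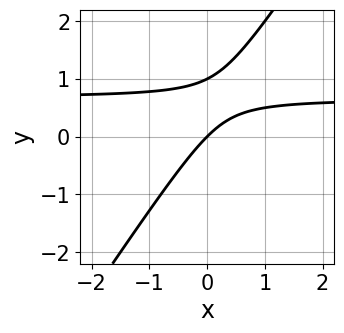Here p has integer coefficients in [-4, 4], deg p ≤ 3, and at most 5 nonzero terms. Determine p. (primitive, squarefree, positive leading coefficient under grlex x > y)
1. Degree: no degree-1 curve has this shape, so deg p = 2.
2. Observable constraints: it meets the x-axis at x = 0 (among the integer gridlines); among the integer gridlines, it crosses the y-axis at y ∈ {0, 1}.
3. Putting this together gives p.

3*x*y - 2*y^2 - 2*x + 2*y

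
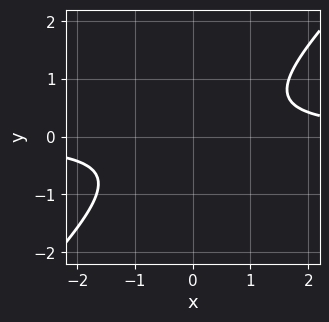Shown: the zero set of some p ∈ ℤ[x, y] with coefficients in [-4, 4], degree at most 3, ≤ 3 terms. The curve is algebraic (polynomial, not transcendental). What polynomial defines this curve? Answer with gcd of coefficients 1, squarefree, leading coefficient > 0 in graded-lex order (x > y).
3*x*y - 3*y^2 - 2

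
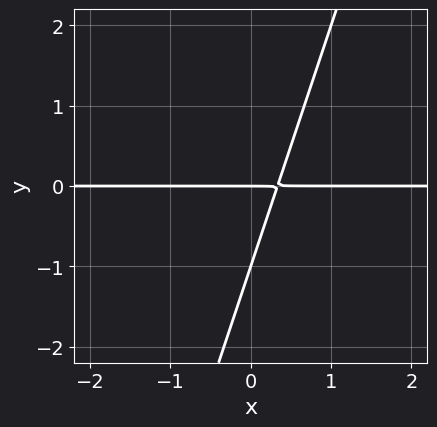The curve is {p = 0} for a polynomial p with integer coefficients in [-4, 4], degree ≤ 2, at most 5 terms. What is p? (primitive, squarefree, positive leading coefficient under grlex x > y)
3*x*y - y^2 - y

First, deg p = 2. No degree-1 curve has this shape.
Next, from the visible intercepts: the visible x-axis segment lies entirely on the curve; the y-axis gridline crossings are at y ∈ {-1, 0}.
Finally, together with the visible shape, these determine p as stated.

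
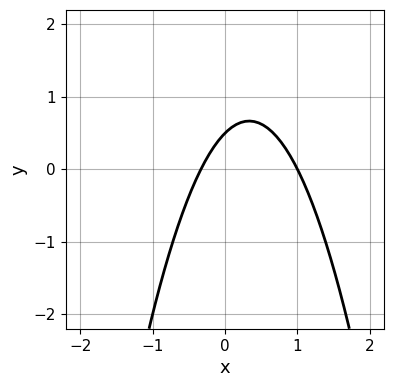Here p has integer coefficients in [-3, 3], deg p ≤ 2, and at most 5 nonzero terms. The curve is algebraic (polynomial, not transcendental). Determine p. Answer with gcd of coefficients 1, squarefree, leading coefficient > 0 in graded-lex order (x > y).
First, the degree is 2 — a generic line meets the curve in up to 2 points.
Next, reading off the gridlines: it crosses the x-axis at the gridline x = 1.
Finally, the integer polynomial consistent with all of this is the stated p.

3*x^2 - 2*x + 2*y - 1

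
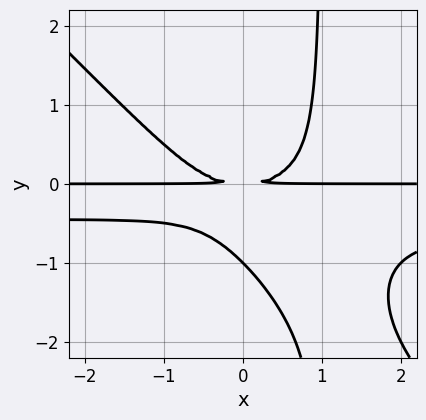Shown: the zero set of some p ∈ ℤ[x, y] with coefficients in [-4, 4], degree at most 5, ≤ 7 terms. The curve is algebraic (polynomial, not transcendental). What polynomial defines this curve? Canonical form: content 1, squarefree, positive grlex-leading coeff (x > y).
(a) deg p = 4. No degree-3 curve has this shape.
(b) Checking where it meets the axes: every point of the x-axis in the box is on the curve; it crosses the y-axis at the gridline y = -1.
(c) Assembling these constraints gives the stated polynomial.

2*x^2*y^2 + 2*x*y^3 + x^2*y - 2*y^3 - 2*y^2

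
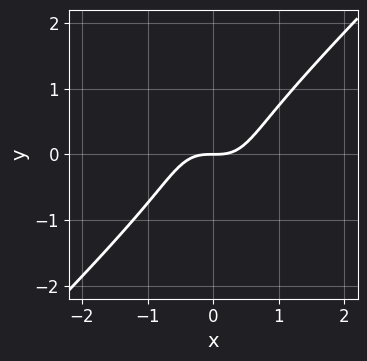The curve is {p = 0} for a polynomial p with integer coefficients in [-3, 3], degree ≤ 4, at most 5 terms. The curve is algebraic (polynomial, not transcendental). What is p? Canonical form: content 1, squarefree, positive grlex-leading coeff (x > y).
3*x^3 - 2*x*y^2 - y^3 - 2*y

First, deg p = 3.
Then, from the axis intercepts and sections: it meets the x-axis at x = 0 (among the integer gridlines); one y-axis crossing is at y = 0.
Finally, putting this together gives p.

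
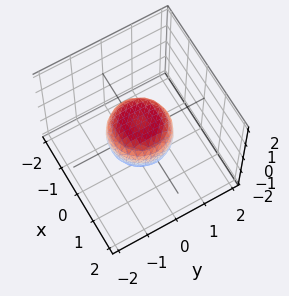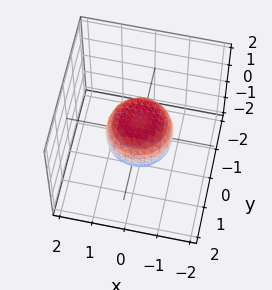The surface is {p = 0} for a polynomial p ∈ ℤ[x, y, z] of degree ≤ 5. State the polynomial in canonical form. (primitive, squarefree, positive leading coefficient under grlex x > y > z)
The degree is 4 — a generic line meets the surface in up to 4 points.
By symmetry, the z-axis is an axis of rotation, so x and y enter only as x² + y².
Checking where it meets the axes: among the integer gridlines, it crosses the y-axis at y ∈ {-1, 1}; a circular section at z = 0 has radius exactly 1.
Together with the visible shape, these determine p as stated. Check: (-1, 0, 0) on the x-axis lies on the surface, and p(-1, 0, 0) = 0. ✓

2*x^4 + 4*x^2*y^2 + 2*y^4 - x^2 - y^2 + 2*z^2 - 1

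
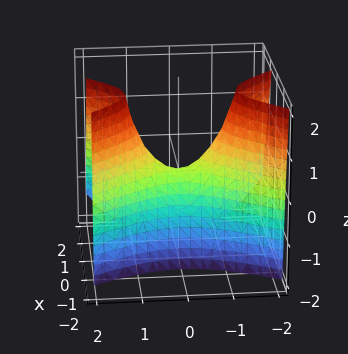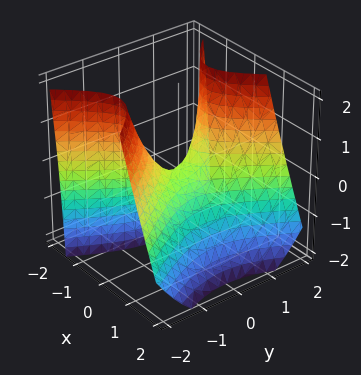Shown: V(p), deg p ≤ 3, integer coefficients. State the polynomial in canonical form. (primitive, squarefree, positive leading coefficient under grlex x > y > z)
2*x^2 + x*z - y^2 + z

First, the degree is 2 — a generic line meets the surface in up to 2 points.
Next, against the integer gridlines: it meets the x-axis at x = 0 (among the integer gridlines); it crosses the y-axis at the gridline y = 0; one z-axis crossing is at z = 0.
Finally, together with the visible shape, these determine p as stated.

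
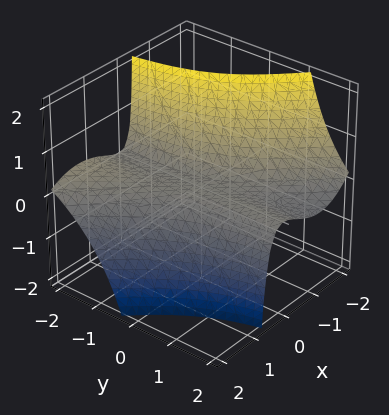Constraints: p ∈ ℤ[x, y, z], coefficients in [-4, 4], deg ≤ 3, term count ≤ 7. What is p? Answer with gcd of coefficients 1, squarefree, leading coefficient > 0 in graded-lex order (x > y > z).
1. Degree: the shape is more complex than any degree-2 surface, so deg p = 3.
2. From the visible intercepts: it crosses the x-axis at the gridline x = 0; it crosses the z-axis at the gridline z = 0; the visible y-axis segment lies entirely on the surface.
3. Solving for integer coefficients yields p as stated.

2*x^3 + 2*x^2*y - 2*x*y*z + x*z + 3*z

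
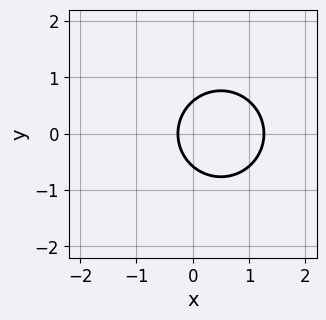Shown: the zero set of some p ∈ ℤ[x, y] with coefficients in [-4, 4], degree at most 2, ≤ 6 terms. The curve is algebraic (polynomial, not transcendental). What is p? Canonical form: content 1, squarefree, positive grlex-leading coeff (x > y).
(a) Degree: the shape is more complex than any degree-1 curve, so deg p = 2.
(b) Symmetries: mirror symmetry y ↦ −y ⇒ only even powers of y.
(c) Solving for integer coefficients yields p as stated.

3*x^2 + 3*y^2 - 3*x - 1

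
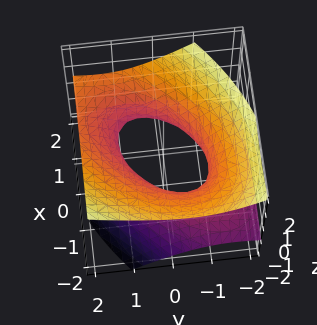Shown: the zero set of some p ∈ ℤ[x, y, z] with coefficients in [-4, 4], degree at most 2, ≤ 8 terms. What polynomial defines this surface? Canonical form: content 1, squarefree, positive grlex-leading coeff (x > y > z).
(a) deg p = 2. The shape is more complex than any degree-1 surface.
(b) Against the integer gridlines: among the integer gridlines, it crosses the y-axis at y ∈ {-1, 1}; the surface avoids every integer z-axis point in the box.
(c) Fitting integer coefficients to these (and the overall shape) gives p. Check: (1, 0, 0) on the x-axis lies on the surface, and p(1, 0, 0) = 0. ✓

x^2 - x*y + y^2 - y*z - 2*z^2 - 1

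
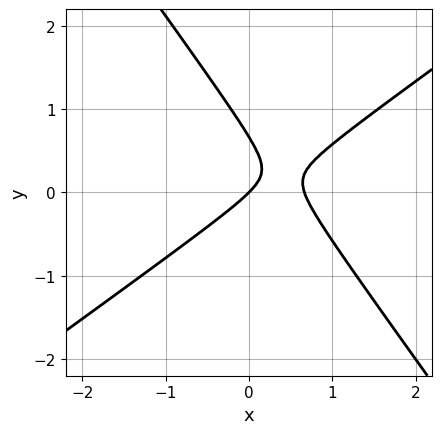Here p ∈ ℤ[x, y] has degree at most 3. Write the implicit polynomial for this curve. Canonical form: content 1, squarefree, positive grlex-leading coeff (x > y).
(a) Degree: no degree-1 curve has this shape, so deg p = 2.
(b) From the visible intercepts: it meets the x-axis at x = 0 (among the integer gridlines); it meets the y-axis at y = 0 (among the integer gridlines).
(c) These observations pin down the coefficients.

3*x^2 - 2*x*y - 3*y^2 - 2*x + 2*y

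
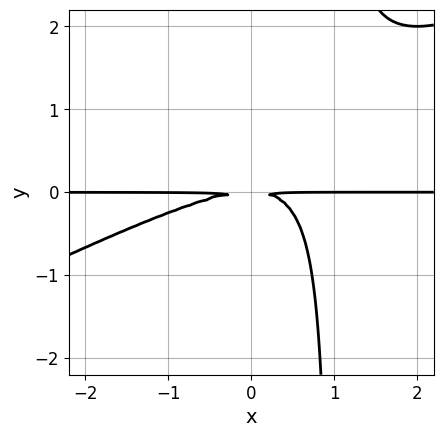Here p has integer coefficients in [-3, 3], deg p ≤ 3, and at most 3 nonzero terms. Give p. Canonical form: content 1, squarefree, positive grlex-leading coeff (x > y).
First, the degree is 3 — the shape is more complex than any degree-2 curve.
Then, checking where it meets the axes: every point of the x-axis in the box is on the curve.
Finally, assembling these constraints gives the stated polynomial.

x^2*y - 2*x*y^2 + 2*y^2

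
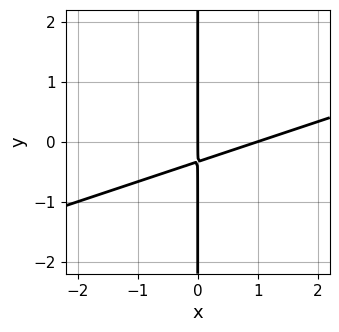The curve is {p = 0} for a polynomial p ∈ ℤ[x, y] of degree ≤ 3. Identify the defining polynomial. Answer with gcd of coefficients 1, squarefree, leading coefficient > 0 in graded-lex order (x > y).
x^2 - 3*x*y - x

(a) Degree: a generic line meets the curve in up to 2 points, so deg p = 2.
(b) Checking where it meets the axes: the visible y-axis segment lies entirely on the curve; the x-axis gridline crossings are at x ∈ {0, 1}.
(c) Solving for integer coefficients yields p as stated.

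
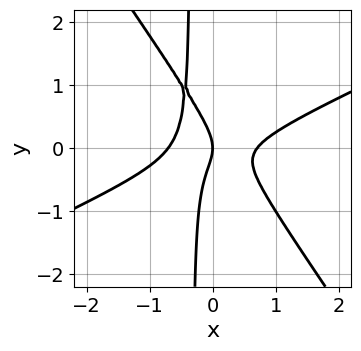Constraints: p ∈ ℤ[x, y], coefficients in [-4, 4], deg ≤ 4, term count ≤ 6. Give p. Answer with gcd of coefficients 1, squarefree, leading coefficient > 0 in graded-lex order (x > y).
2*x^3 - 3*x^2*y - 3*x*y^2 - y^2 - x

The degree is 3 — a generic line meets the curve in up to 3 points.
Observable constraints: it crosses the x-axis at the gridline x = 0; it crosses the y-axis at the gridline y = 0.
These observations pin down the coefficients.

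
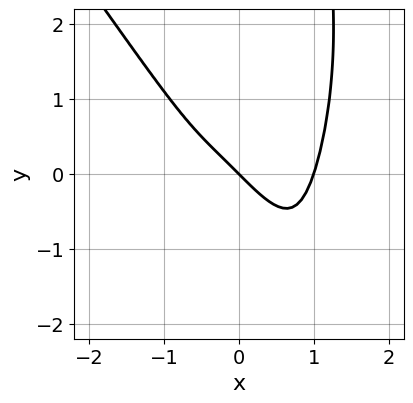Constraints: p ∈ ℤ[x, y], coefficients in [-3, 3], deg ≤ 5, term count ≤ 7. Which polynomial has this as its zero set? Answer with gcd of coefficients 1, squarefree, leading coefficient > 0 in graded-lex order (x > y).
3*x^4 + x*y^3 - y^3 - 3*x - 3*y

(a) Degree: the shape is more complex than any degree-3 curve, so deg p = 4.
(b) Reading off the gridlines: among the integer gridlines, it crosses the x-axis at x ∈ {0, 1}; it crosses the y-axis at the gridline y = 0.
(c) The integer polynomial consistent with all of this is the stated p.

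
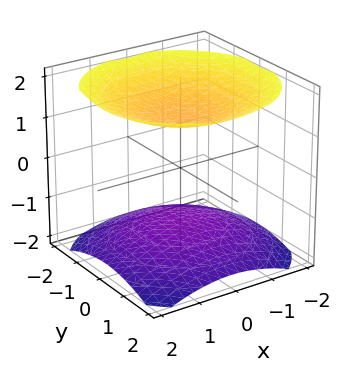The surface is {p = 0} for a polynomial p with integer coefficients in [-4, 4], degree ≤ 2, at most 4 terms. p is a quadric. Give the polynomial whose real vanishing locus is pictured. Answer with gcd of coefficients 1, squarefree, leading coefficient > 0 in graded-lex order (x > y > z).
1. There are 2 components.
2. deg p = 2.
3. Symmetries: the z ↦ −z reflection is a symmetry, so z appears only in even powers; rotational symmetry about the z-axis ⇒ p depends on x, y only through x² + y².
4. From the axis intercepts and sections: it misses every integer gridline on the y-axis; the surface avoids every integer x-axis point in the box.
5. Together with the visible shape, these determine p as stated.

x^2 + y^2 - 2*z^2 + 3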